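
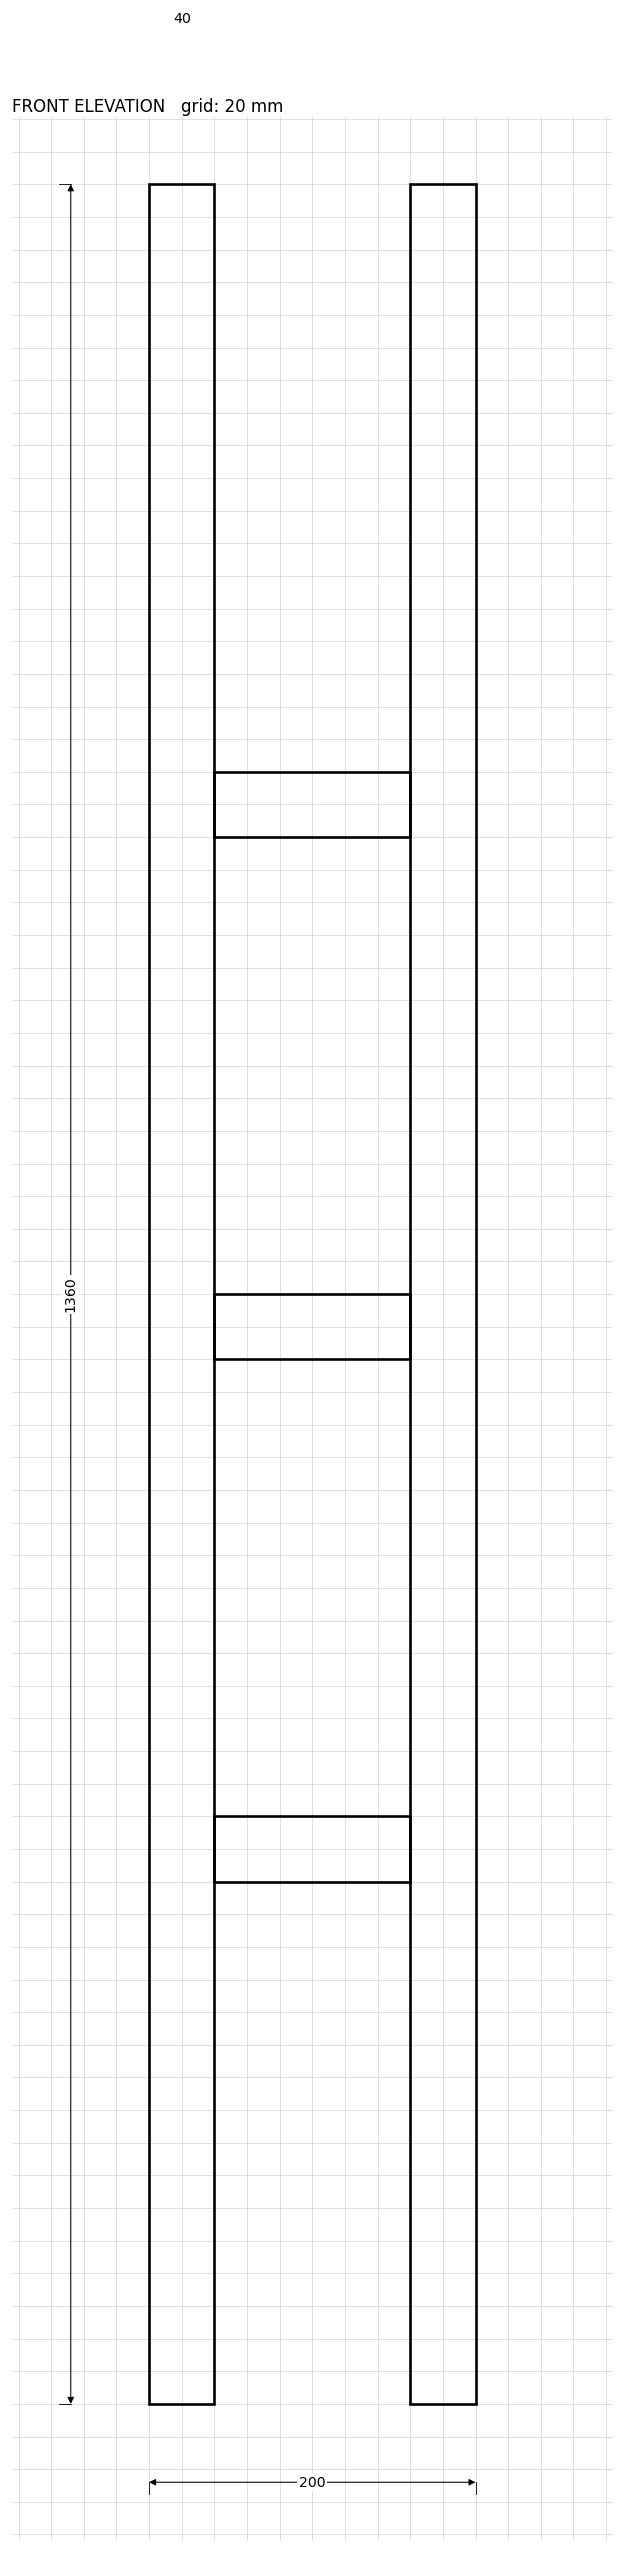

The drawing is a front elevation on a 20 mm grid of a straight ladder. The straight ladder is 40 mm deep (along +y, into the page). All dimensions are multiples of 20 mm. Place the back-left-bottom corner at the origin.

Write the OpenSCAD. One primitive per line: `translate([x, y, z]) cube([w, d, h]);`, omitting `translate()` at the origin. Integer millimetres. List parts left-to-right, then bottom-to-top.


cube([40, 40, 1360]);
translate([40, 0, 320]) cube([120, 40, 40]);
translate([40, 0, 640]) cube([120, 40, 40]);
translate([40, 0, 960]) cube([120, 40, 40]);
translate([160, 0, 0]) cube([40, 40, 1360]);


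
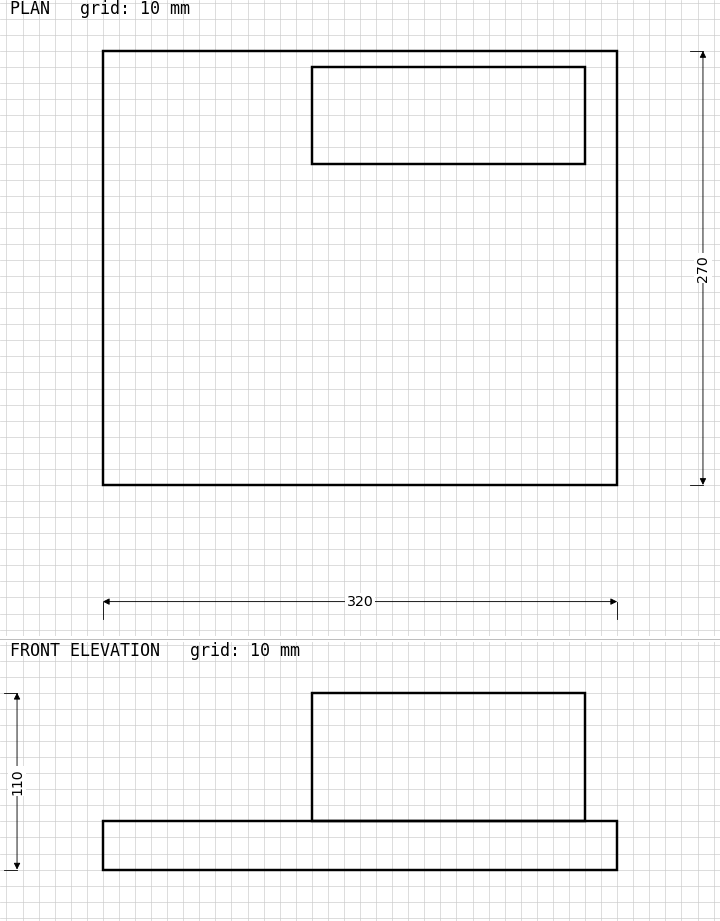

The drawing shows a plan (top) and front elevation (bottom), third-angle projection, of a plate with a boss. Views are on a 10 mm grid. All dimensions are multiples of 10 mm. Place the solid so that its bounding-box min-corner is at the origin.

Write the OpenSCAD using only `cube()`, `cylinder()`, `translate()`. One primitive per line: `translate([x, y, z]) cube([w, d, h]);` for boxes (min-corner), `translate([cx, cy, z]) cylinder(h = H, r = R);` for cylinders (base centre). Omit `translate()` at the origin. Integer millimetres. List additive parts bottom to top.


cube([320, 270, 30]);
translate([130, 200, 30]) cube([170, 60, 80]);


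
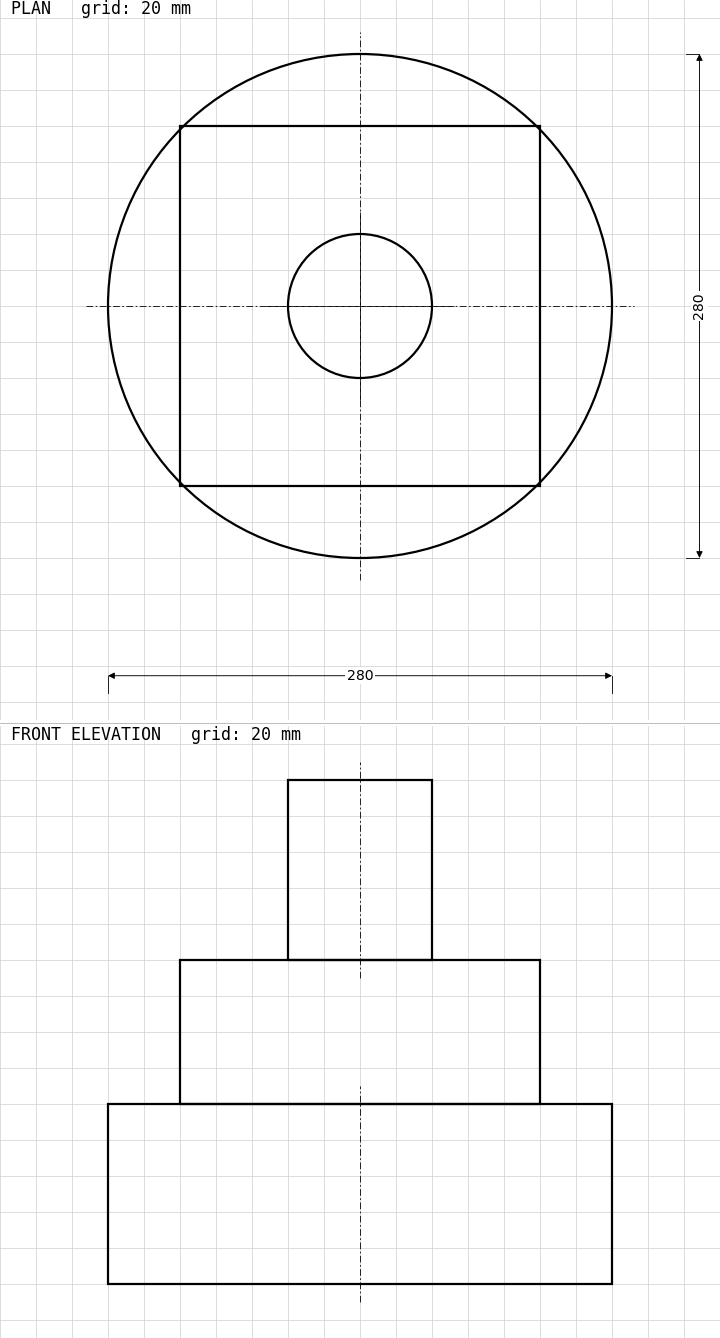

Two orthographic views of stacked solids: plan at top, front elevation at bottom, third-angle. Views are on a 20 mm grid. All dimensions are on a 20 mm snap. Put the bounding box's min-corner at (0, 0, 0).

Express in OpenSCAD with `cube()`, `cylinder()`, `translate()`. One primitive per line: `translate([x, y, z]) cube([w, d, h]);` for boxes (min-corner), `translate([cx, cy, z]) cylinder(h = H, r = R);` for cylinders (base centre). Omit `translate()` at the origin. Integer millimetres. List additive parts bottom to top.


translate([140, 140, 0]) cylinder(h = 100, r = 140);
translate([40, 40, 100]) cube([200, 200, 80]);
translate([140, 140, 180]) cylinder(h = 100, r = 40);


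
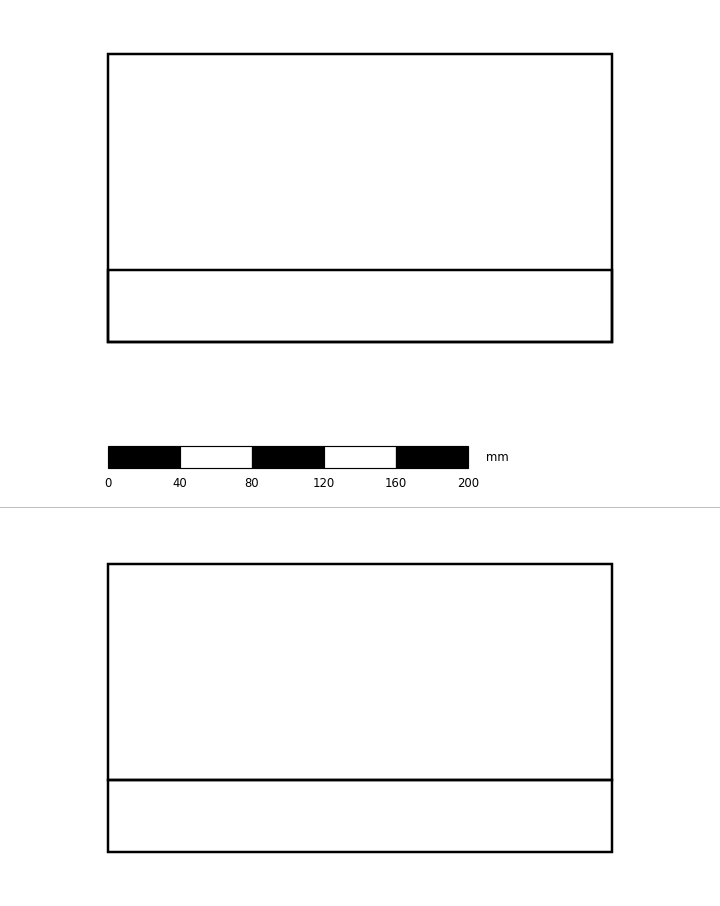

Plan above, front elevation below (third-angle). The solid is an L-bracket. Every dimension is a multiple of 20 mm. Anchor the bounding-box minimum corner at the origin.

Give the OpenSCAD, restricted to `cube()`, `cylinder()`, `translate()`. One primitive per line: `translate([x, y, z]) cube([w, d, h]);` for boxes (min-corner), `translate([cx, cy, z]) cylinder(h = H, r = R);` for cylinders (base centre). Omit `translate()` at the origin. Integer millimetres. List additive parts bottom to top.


cube([280, 160, 40]);
translate([0, 0, 40]) cube([280, 40, 120]);


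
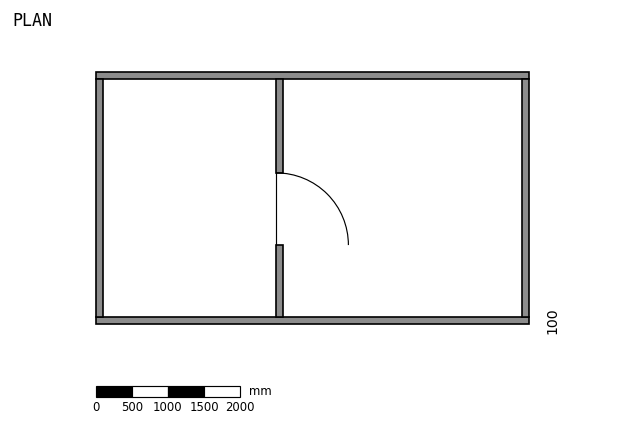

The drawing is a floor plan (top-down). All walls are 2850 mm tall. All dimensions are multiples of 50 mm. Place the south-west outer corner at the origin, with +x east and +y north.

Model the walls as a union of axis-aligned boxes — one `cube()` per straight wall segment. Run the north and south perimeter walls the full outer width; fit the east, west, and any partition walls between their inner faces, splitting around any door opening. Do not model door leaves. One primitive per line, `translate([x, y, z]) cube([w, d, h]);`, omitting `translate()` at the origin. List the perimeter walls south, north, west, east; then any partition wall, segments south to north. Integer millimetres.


cube([6000, 100, 2850]);
translate([0, 3400, 0]) cube([6000, 100, 2850]);
translate([0, 100, 0]) cube([100, 3300, 2850]);
translate([5900, 100, 0]) cube([100, 3300, 2850]);
translate([2500, 100, 0]) cube([100, 1000, 2850]);
translate([2500, 2100, 0]) cube([100, 1300, 2850]);


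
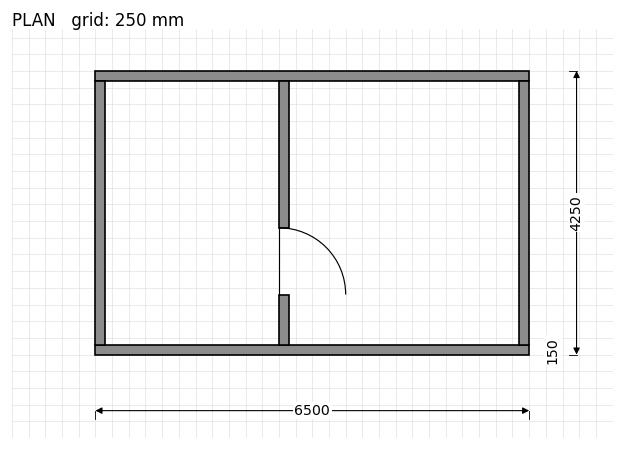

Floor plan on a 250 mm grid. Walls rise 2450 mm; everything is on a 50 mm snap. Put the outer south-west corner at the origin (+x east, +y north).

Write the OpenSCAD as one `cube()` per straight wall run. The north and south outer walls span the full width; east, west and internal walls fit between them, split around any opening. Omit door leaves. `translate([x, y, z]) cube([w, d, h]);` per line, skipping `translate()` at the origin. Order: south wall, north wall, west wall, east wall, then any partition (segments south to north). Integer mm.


cube([6500, 150, 2450]);
translate([0, 4100, 0]) cube([6500, 150, 2450]);
translate([0, 150, 0]) cube([150, 3950, 2450]);
translate([6350, 150, 0]) cube([150, 3950, 2450]);
translate([2750, 150, 0]) cube([150, 750, 2450]);
translate([2750, 1900, 0]) cube([150, 2200, 2450]);


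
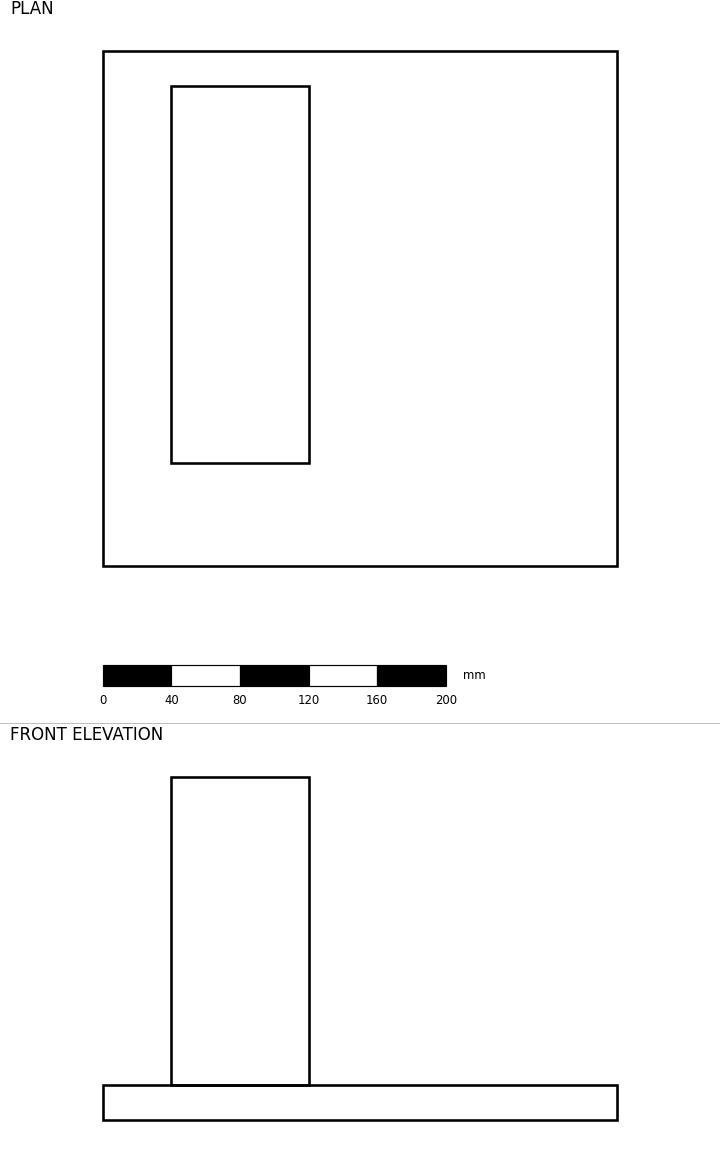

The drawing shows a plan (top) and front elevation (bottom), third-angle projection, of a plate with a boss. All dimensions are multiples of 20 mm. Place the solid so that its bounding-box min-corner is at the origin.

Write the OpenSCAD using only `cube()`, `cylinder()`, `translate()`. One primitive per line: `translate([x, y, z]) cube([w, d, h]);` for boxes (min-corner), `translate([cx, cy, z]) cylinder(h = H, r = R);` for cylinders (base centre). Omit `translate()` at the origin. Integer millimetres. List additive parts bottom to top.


cube([300, 300, 20]);
translate([40, 60, 20]) cube([80, 220, 180]);


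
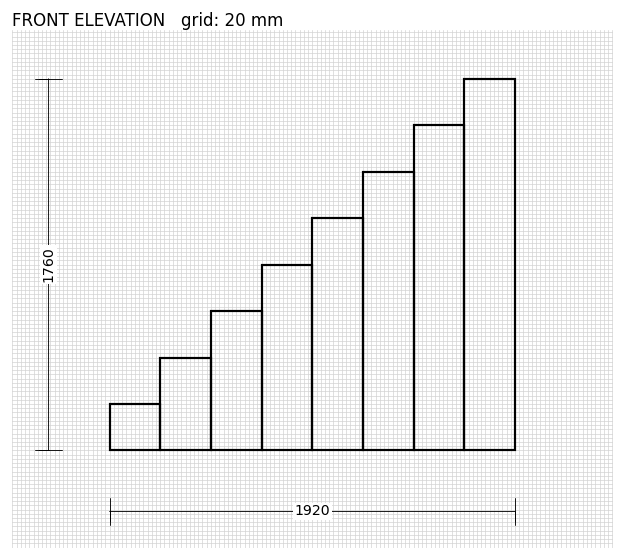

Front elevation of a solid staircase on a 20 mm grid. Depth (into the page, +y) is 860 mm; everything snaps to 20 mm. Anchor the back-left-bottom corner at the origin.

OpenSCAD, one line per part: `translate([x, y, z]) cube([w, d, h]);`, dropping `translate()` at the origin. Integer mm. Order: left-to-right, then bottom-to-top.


cube([240, 860, 220]);
translate([240, 0, 0]) cube([240, 860, 440]);
translate([480, 0, 0]) cube([240, 860, 660]);
translate([720, 0, 0]) cube([240, 860, 880]);
translate([960, 0, 0]) cube([240, 860, 1100]);
translate([1200, 0, 0]) cube([240, 860, 1320]);
translate([1440, 0, 0]) cube([240, 860, 1540]);
translate([1680, 0, 0]) cube([240, 860, 1760]);


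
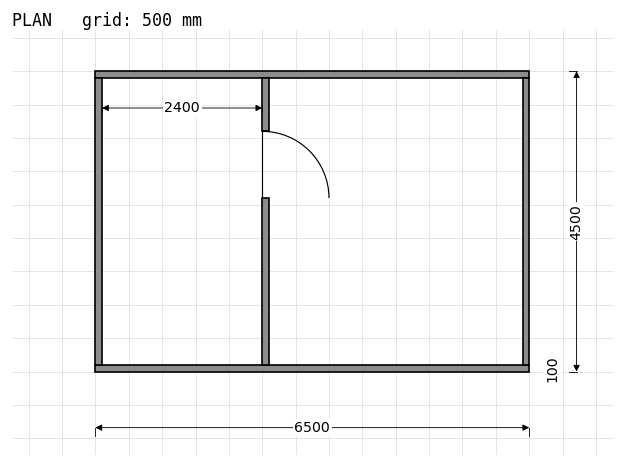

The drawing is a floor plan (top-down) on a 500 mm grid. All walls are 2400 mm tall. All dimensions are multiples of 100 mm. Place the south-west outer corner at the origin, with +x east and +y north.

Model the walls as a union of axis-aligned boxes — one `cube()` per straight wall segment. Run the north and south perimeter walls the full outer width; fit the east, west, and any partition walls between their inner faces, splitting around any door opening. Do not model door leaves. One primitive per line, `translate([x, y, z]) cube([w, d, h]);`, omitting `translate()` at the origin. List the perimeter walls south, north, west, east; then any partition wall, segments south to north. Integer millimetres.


cube([6500, 100, 2400]);
translate([0, 4400, 0]) cube([6500, 100, 2400]);
translate([0, 100, 0]) cube([100, 4300, 2400]);
translate([6400, 100, 0]) cube([100, 4300, 2400]);
translate([2500, 100, 0]) cube([100, 2500, 2400]);
translate([2500, 3600, 0]) cube([100, 800, 2400]);


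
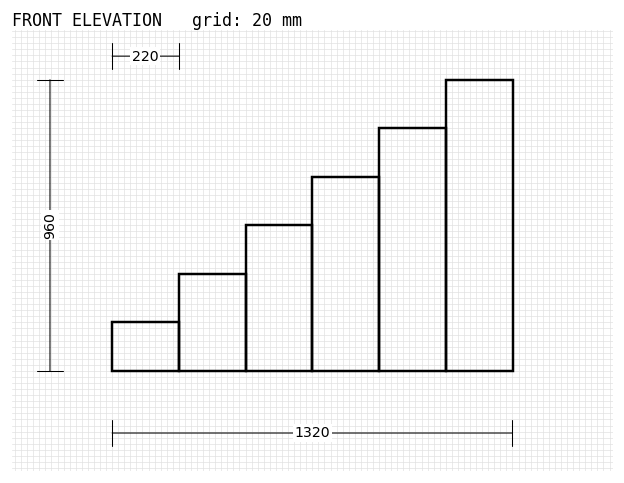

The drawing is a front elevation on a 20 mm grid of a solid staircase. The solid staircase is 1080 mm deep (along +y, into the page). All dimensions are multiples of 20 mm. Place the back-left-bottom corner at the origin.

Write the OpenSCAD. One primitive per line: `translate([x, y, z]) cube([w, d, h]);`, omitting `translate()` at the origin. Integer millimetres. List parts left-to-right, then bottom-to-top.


cube([220, 1080, 160]);
translate([220, 0, 0]) cube([220, 1080, 320]);
translate([440, 0, 0]) cube([220, 1080, 480]);
translate([660, 0, 0]) cube([220, 1080, 640]);
translate([880, 0, 0]) cube([220, 1080, 800]);
translate([1100, 0, 0]) cube([220, 1080, 960]);


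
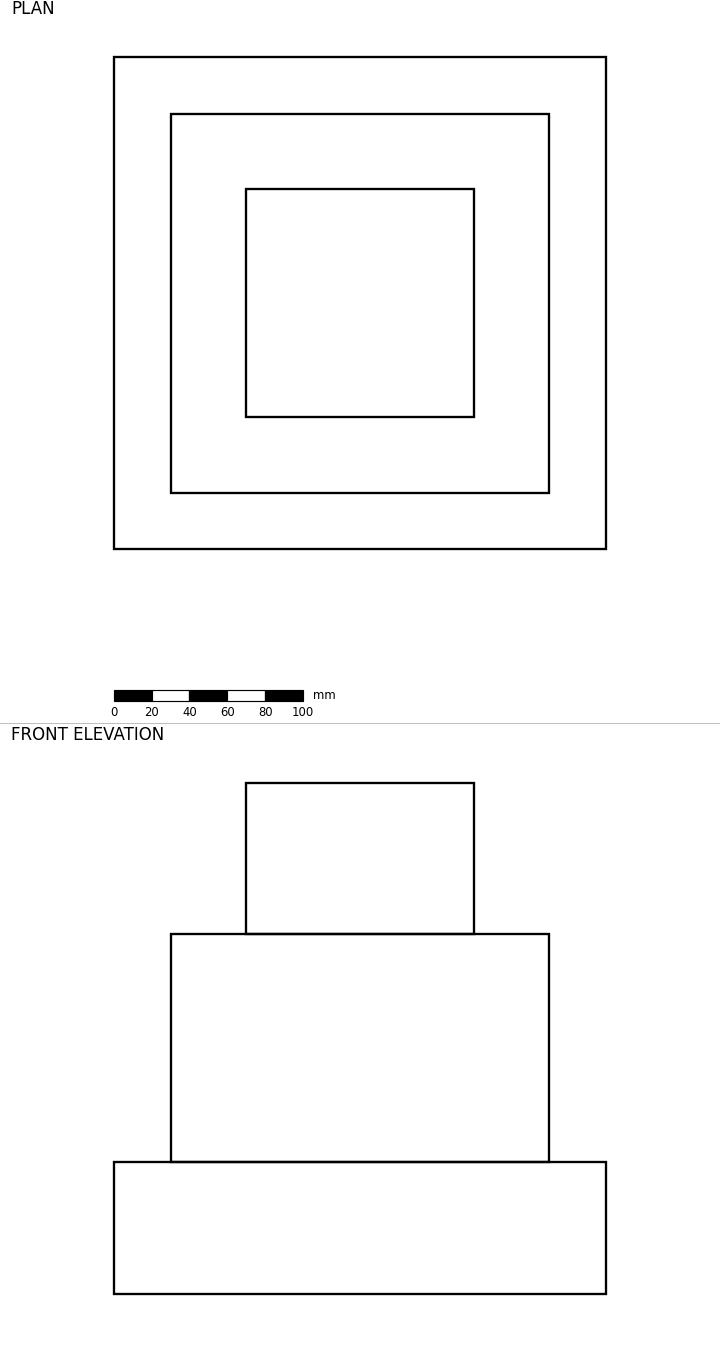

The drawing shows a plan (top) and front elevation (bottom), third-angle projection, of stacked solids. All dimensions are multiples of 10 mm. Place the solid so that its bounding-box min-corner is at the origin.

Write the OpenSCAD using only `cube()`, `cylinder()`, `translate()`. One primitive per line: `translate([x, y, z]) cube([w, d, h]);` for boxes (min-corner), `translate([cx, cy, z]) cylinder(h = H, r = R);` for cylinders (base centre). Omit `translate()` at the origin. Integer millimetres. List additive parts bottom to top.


cube([260, 260, 70]);
translate([30, 30, 70]) cube([200, 200, 120]);
translate([70, 70, 190]) cube([120, 120, 80]);


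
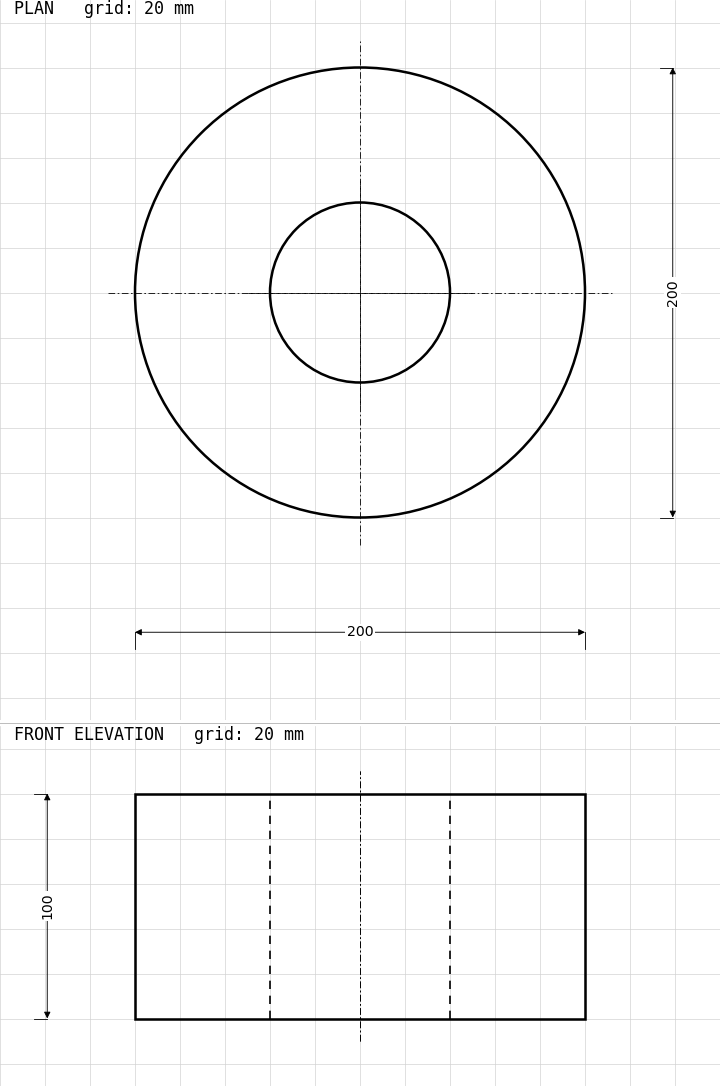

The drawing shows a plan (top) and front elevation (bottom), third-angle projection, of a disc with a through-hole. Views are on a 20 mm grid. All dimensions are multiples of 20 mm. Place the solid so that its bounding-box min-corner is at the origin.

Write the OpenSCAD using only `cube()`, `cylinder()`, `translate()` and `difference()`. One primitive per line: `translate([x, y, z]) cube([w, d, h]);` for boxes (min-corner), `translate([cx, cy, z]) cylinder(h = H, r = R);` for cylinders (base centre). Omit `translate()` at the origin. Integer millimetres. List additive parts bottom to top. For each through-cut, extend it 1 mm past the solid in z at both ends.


difference() {
  translate([100, 100, 0]) cylinder(h = 100, r = 100);
  translate([100, 100, -1]) cylinder(h = 102, r = 40);
}


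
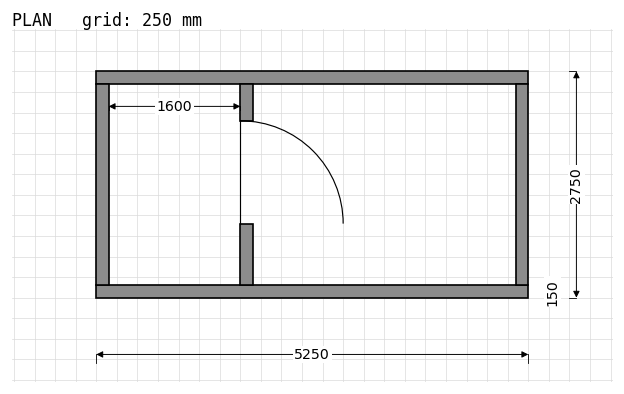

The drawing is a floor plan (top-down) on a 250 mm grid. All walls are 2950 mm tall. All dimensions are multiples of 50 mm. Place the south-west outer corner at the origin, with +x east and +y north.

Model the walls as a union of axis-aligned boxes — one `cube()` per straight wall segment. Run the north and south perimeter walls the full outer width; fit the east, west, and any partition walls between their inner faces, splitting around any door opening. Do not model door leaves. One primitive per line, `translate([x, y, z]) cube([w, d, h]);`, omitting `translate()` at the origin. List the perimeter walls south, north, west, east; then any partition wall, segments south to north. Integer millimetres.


cube([5250, 150, 2950]);
translate([0, 2600, 0]) cube([5250, 150, 2950]);
translate([0, 150, 0]) cube([150, 2450, 2950]);
translate([5100, 150, 0]) cube([150, 2450, 2950]);
translate([1750, 150, 0]) cube([150, 750, 2950]);
translate([1750, 2150, 0]) cube([150, 450, 2950]);


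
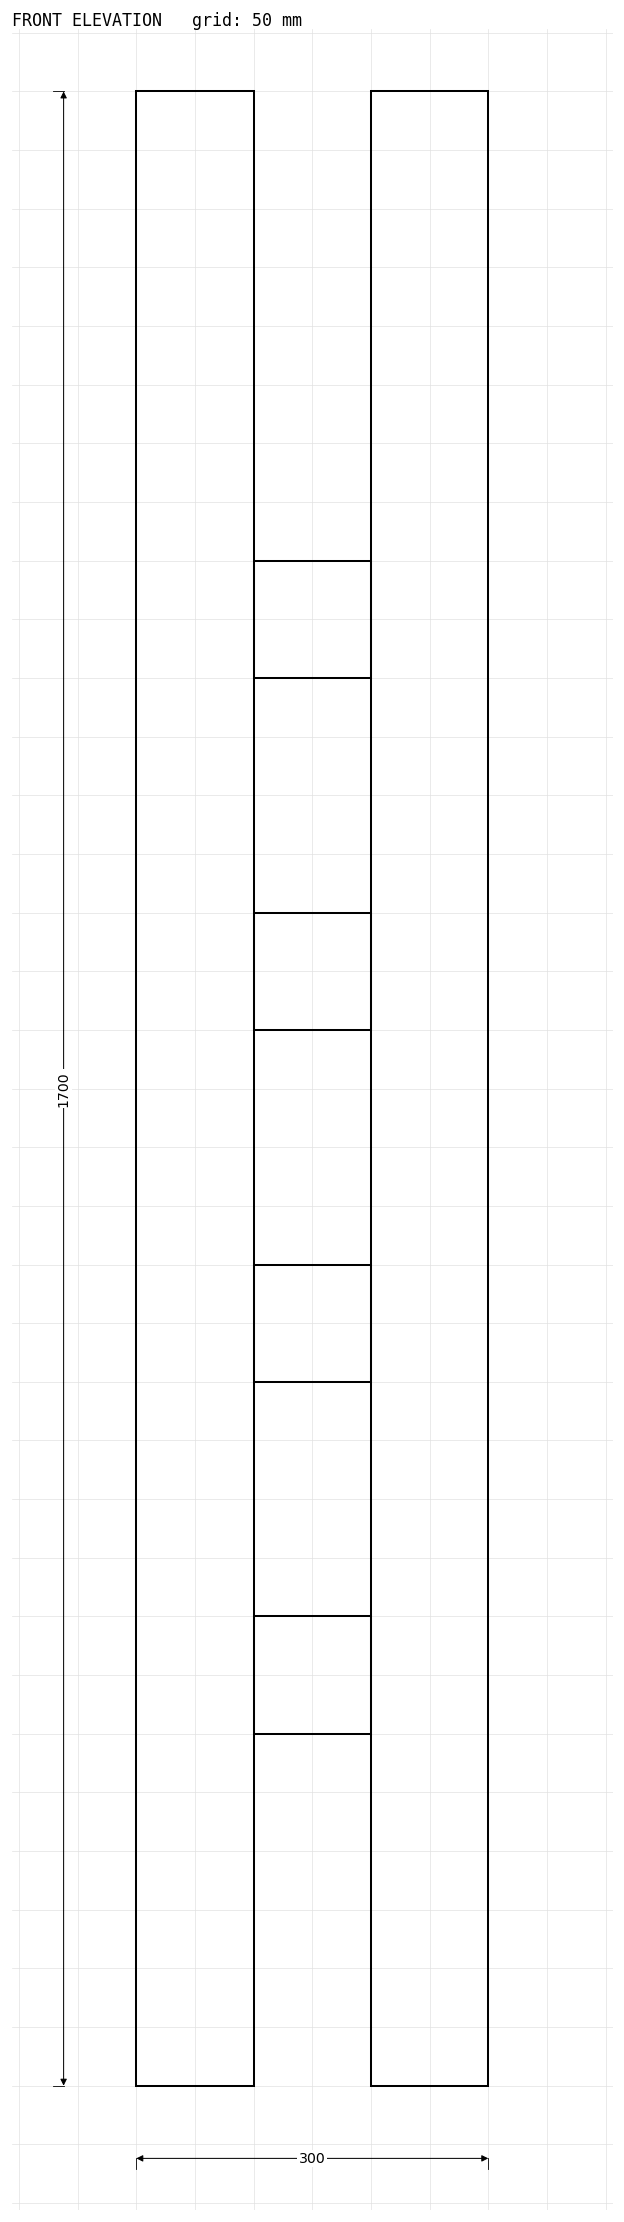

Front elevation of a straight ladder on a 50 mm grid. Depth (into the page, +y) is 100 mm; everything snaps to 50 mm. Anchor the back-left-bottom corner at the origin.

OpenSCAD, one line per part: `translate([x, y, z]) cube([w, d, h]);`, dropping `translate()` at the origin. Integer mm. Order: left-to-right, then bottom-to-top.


cube([100, 100, 1700]);
translate([100, 0, 300]) cube([100, 100, 100]);
translate([100, 0, 600]) cube([100, 100, 100]);
translate([100, 0, 900]) cube([100, 100, 100]);
translate([100, 0, 1200]) cube([100, 100, 100]);
translate([200, 0, 0]) cube([100, 100, 1700]);


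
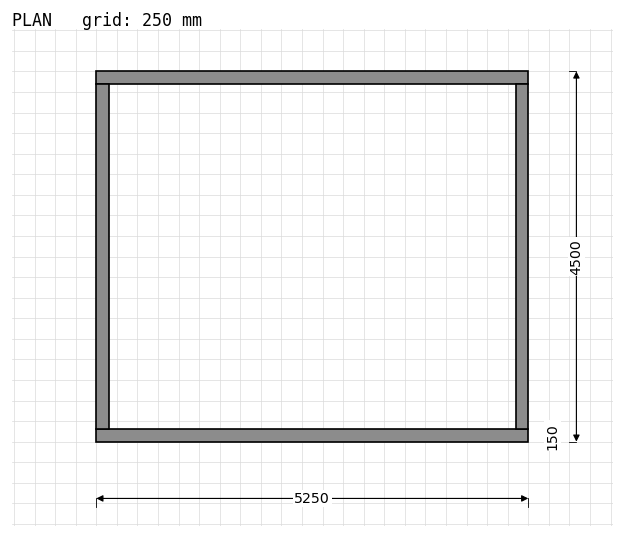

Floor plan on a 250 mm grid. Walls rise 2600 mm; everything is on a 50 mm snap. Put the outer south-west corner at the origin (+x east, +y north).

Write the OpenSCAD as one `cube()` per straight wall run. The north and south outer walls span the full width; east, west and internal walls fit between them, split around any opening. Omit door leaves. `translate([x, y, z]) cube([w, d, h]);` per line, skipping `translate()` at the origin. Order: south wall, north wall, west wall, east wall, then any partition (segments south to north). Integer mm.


cube([5250, 150, 2600]);
translate([0, 4350, 0]) cube([5250, 150, 2600]);
translate([0, 150, 0]) cube([150, 4200, 2600]);
translate([5100, 150, 0]) cube([150, 4200, 2600]);


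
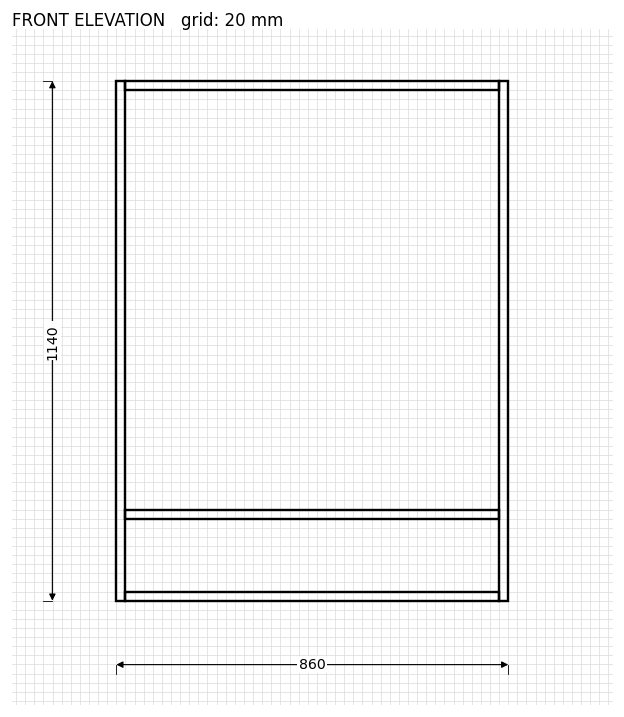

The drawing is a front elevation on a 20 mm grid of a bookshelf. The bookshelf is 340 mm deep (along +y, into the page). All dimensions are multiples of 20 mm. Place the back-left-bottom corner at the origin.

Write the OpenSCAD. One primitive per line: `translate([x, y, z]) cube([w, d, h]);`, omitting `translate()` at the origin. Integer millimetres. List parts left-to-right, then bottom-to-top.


cube([20, 340, 1140]);
translate([20, 0, 0]) cube([820, 340, 20]);
translate([20, 0, 180]) cube([820, 340, 20]);
translate([20, 0, 1120]) cube([820, 340, 20]);
translate([840, 0, 0]) cube([20, 340, 1140]);


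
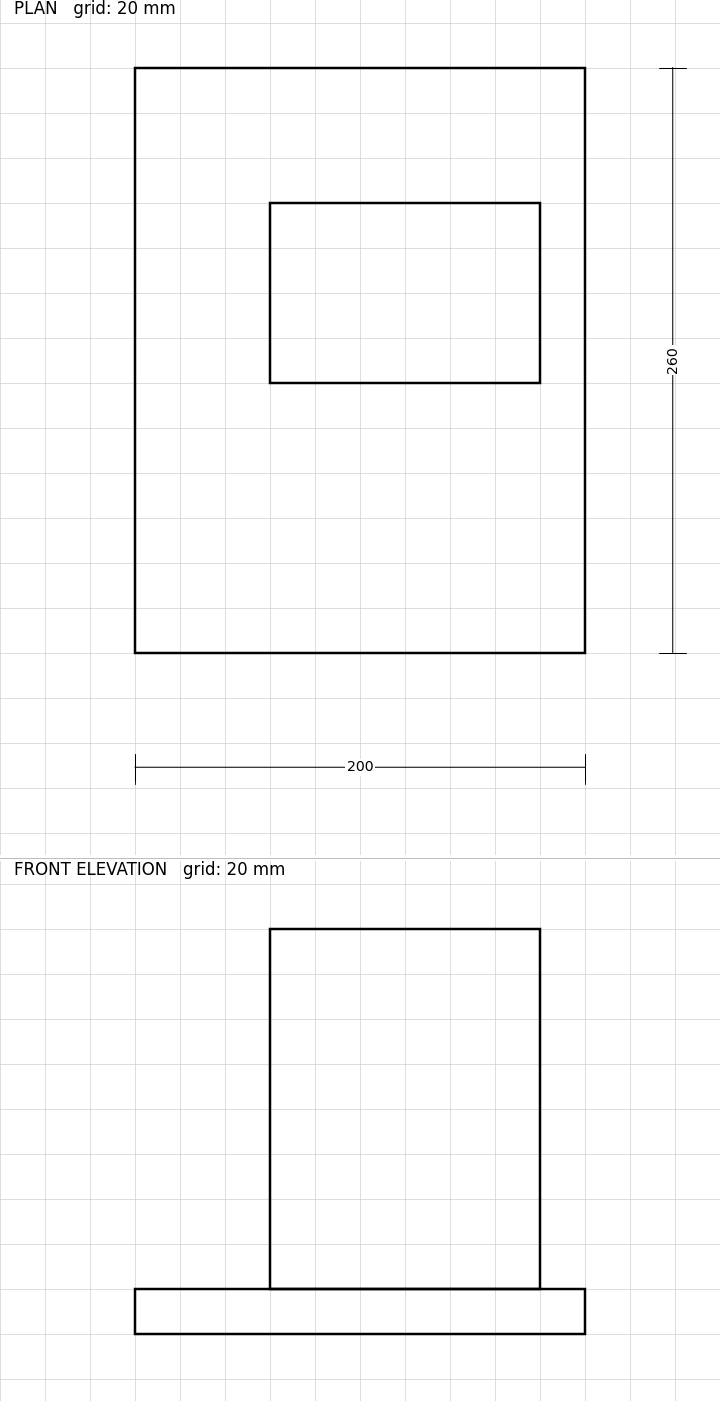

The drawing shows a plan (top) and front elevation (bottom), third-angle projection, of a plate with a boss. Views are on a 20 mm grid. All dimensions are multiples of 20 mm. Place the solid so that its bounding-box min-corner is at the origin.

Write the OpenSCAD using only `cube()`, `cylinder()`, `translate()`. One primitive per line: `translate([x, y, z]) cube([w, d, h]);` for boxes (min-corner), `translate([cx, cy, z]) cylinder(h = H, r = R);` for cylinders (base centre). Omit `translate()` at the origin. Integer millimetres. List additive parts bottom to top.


cube([200, 260, 20]);
translate([60, 120, 20]) cube([120, 80, 160]);


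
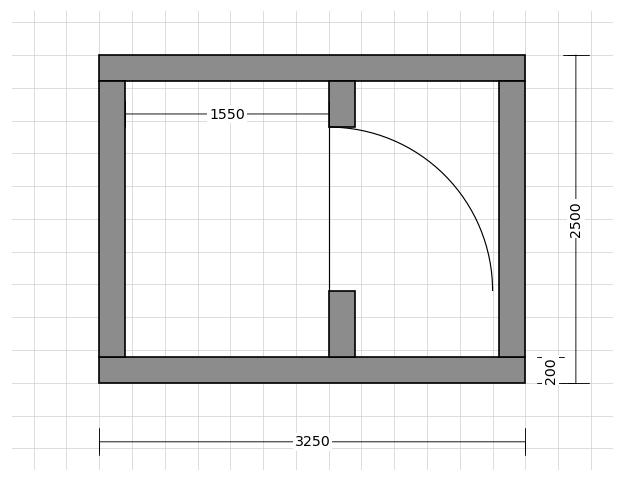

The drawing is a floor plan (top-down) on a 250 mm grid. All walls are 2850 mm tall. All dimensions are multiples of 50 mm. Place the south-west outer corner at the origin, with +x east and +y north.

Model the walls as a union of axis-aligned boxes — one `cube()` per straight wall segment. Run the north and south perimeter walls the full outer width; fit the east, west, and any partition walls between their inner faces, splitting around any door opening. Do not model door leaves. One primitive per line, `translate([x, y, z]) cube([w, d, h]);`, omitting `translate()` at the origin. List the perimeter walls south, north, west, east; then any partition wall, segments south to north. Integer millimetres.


cube([3250, 200, 2850]);
translate([0, 2300, 0]) cube([3250, 200, 2850]);
translate([0, 200, 0]) cube([200, 2100, 2850]);
translate([3050, 200, 0]) cube([200, 2100, 2850]);
translate([1750, 200, 0]) cube([200, 500, 2850]);
translate([1750, 1950, 0]) cube([200, 350, 2850]);


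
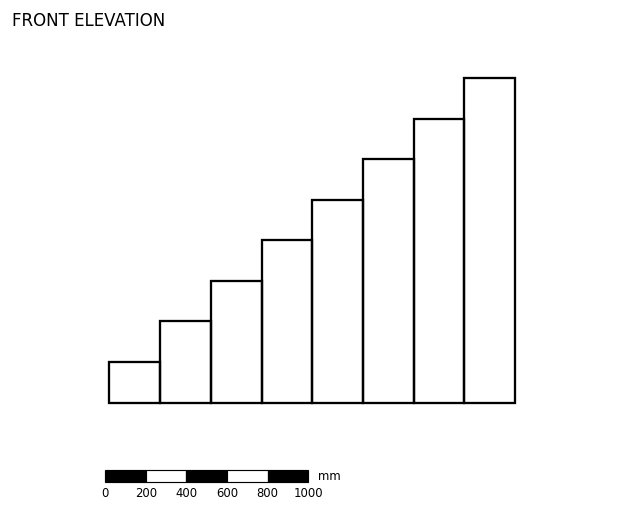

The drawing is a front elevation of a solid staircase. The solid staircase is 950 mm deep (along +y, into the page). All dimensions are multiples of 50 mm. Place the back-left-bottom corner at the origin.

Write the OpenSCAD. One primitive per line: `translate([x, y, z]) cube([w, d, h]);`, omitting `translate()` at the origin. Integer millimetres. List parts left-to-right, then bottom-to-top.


cube([250, 950, 200]);
translate([250, 0, 0]) cube([250, 950, 400]);
translate([500, 0, 0]) cube([250, 950, 600]);
translate([750, 0, 0]) cube([250, 950, 800]);
translate([1000, 0, 0]) cube([250, 950, 1000]);
translate([1250, 0, 0]) cube([250, 950, 1200]);
translate([1500, 0, 0]) cube([250, 950, 1400]);
translate([1750, 0, 0]) cube([250, 950, 1600]);


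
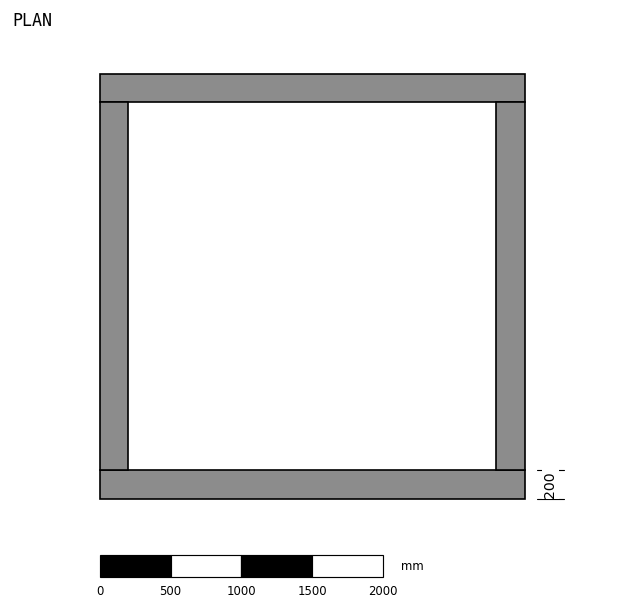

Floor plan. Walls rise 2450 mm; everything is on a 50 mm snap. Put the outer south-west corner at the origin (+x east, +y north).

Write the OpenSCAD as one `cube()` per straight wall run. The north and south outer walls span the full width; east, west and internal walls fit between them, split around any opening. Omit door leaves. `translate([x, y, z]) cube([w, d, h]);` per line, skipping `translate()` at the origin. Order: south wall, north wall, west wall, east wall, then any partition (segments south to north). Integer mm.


cube([3000, 200, 2450]);
translate([0, 2800, 0]) cube([3000, 200, 2450]);
translate([0, 200, 0]) cube([200, 2600, 2450]);
translate([2800, 200, 0]) cube([200, 2600, 2450]);


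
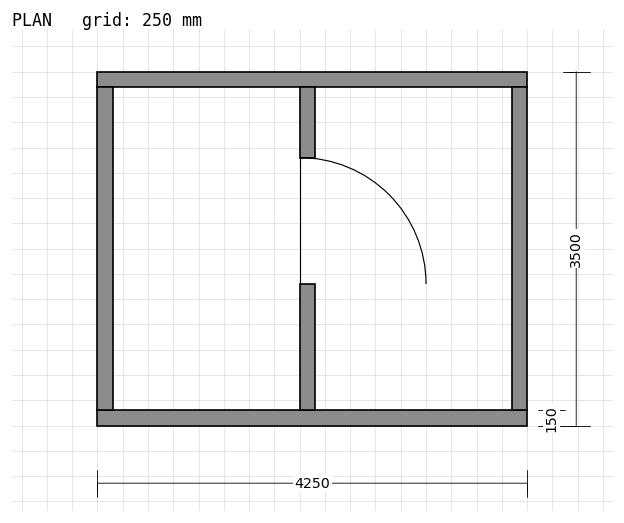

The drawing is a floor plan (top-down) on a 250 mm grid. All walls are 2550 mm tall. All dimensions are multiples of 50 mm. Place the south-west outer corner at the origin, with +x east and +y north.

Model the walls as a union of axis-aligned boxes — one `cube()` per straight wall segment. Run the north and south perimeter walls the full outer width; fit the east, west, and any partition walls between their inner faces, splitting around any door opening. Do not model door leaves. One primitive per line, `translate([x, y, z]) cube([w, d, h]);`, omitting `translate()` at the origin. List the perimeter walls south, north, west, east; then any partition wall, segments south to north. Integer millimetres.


cube([4250, 150, 2550]);
translate([0, 3350, 0]) cube([4250, 150, 2550]);
translate([0, 150, 0]) cube([150, 3200, 2550]);
translate([4100, 150, 0]) cube([150, 3200, 2550]);
translate([2000, 150, 0]) cube([150, 1250, 2550]);
translate([2000, 2650, 0]) cube([150, 700, 2550]);


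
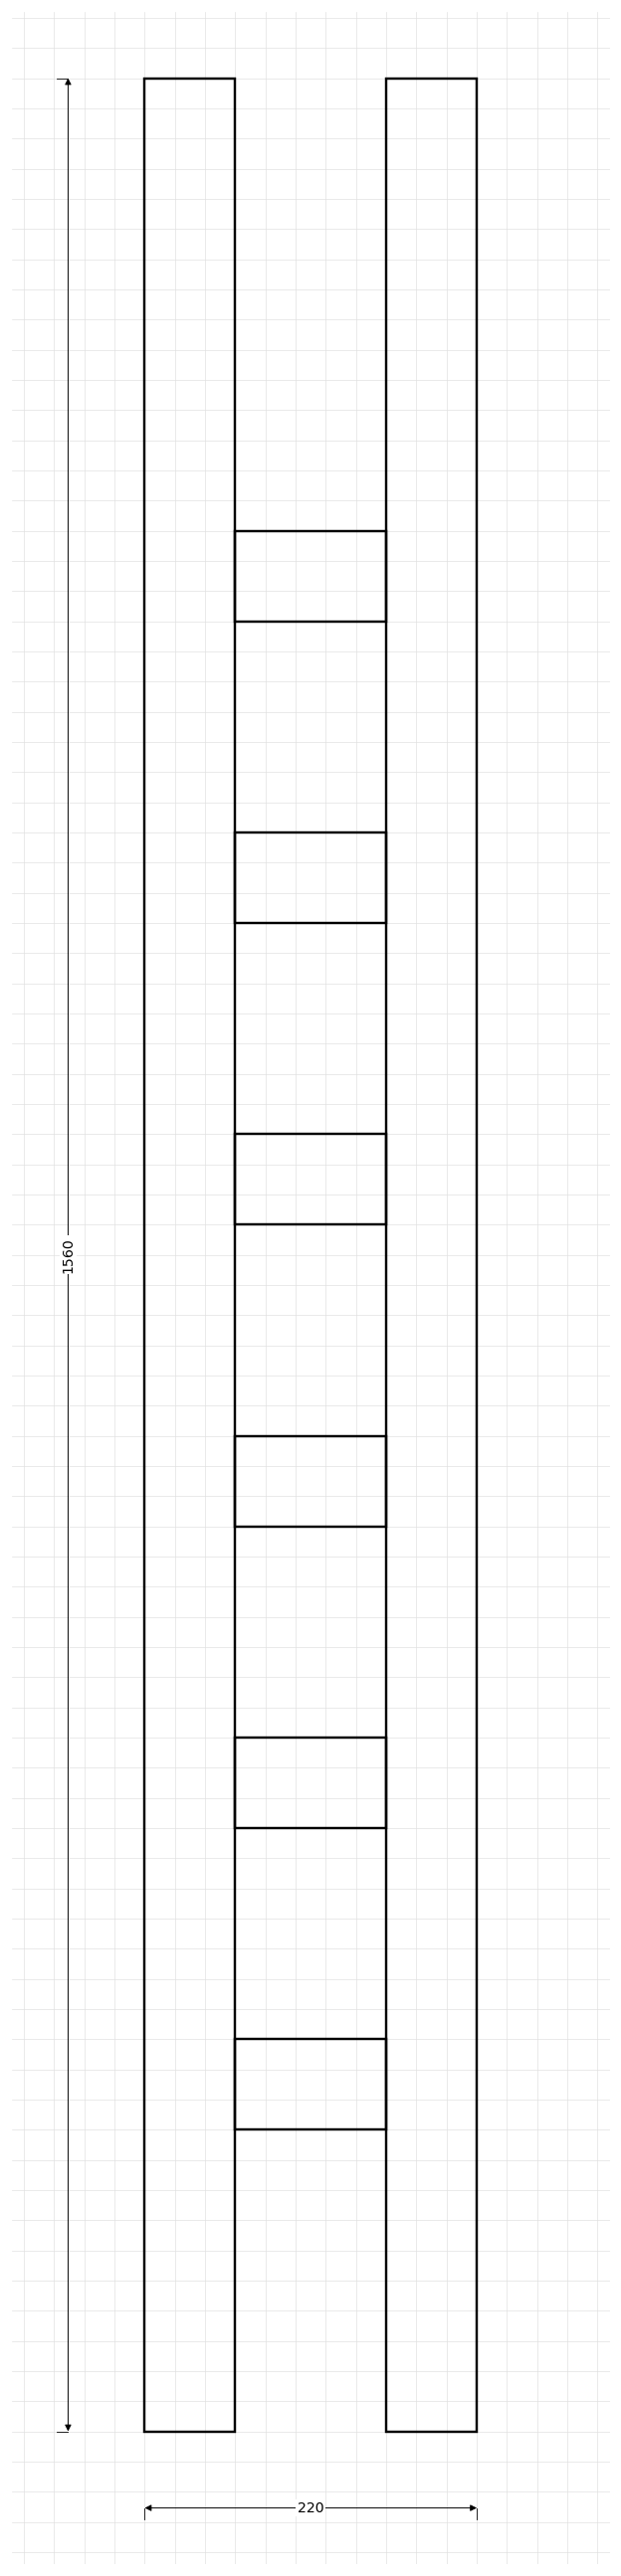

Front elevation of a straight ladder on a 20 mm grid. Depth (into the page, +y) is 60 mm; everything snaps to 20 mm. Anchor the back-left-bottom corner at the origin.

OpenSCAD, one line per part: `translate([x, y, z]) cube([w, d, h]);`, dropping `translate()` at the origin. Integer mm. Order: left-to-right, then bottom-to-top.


cube([60, 60, 1560]);
translate([60, 0, 200]) cube([100, 60, 60]);
translate([60, 0, 400]) cube([100, 60, 60]);
translate([60, 0, 600]) cube([100, 60, 60]);
translate([60, 0, 800]) cube([100, 60, 60]);
translate([60, 0, 1000]) cube([100, 60, 60]);
translate([60, 0, 1200]) cube([100, 60, 60]);
translate([160, 0, 0]) cube([60, 60, 1560]);


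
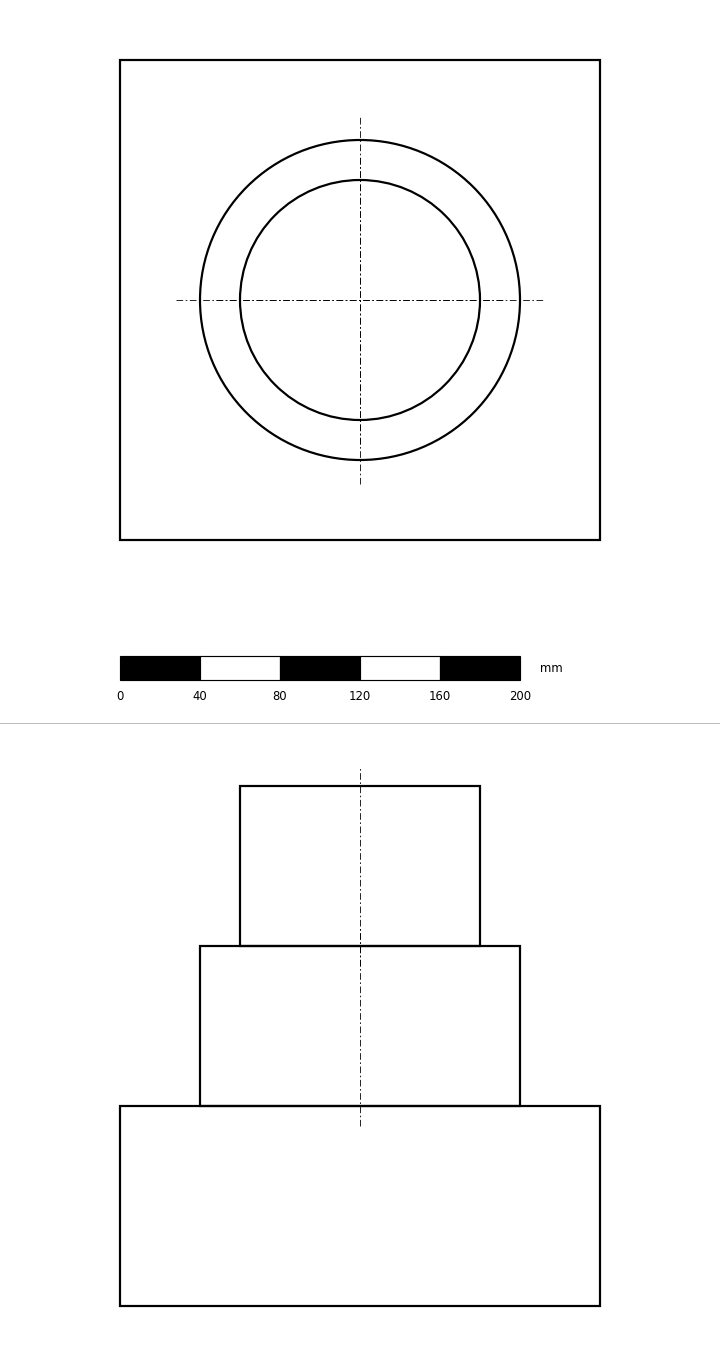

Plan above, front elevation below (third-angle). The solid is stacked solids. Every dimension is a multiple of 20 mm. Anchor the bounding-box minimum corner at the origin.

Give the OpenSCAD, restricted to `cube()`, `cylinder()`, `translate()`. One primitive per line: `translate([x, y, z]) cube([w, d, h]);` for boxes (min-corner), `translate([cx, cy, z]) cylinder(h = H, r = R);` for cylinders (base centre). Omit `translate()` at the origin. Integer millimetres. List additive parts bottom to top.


cube([240, 240, 100]);
translate([120, 120, 100]) cylinder(h = 80, r = 80);
translate([120, 120, 180]) cylinder(h = 80, r = 60);


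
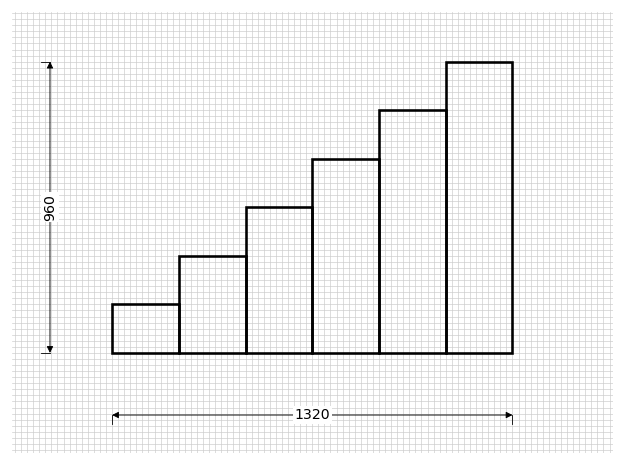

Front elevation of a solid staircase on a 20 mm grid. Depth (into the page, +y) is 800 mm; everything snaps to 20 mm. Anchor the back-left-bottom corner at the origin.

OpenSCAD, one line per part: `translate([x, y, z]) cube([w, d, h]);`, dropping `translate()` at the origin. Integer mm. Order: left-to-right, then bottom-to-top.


cube([220, 800, 160]);
translate([220, 0, 0]) cube([220, 800, 320]);
translate([440, 0, 0]) cube([220, 800, 480]);
translate([660, 0, 0]) cube([220, 800, 640]);
translate([880, 0, 0]) cube([220, 800, 800]);
translate([1100, 0, 0]) cube([220, 800, 960]);


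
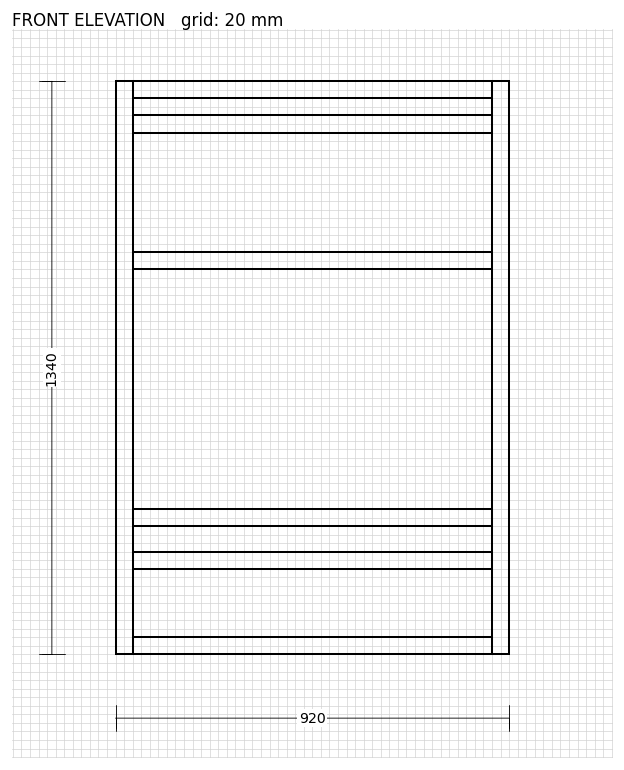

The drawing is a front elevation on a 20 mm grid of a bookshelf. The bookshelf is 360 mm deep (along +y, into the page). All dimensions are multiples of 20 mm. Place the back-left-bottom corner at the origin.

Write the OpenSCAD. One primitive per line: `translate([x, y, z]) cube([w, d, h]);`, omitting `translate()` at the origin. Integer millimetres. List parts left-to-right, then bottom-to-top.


cube([40, 360, 1340]);
translate([40, 0, 0]) cube([840, 360, 40]);
translate([40, 0, 200]) cube([840, 360, 40]);
translate([40, 0, 300]) cube([840, 360, 40]);
translate([40, 0, 900]) cube([840, 360, 40]);
translate([40, 0, 1220]) cube([840, 360, 40]);
translate([40, 0, 1300]) cube([840, 360, 40]);
translate([880, 0, 0]) cube([40, 360, 1340]);


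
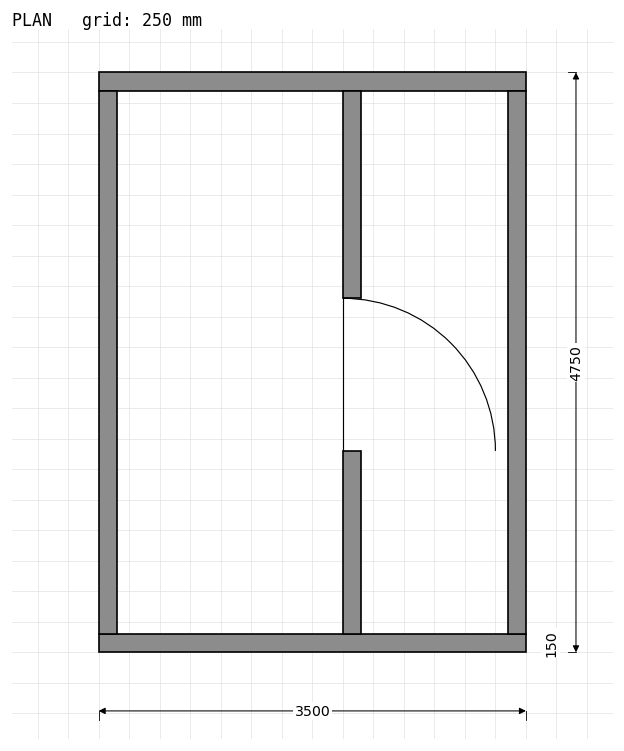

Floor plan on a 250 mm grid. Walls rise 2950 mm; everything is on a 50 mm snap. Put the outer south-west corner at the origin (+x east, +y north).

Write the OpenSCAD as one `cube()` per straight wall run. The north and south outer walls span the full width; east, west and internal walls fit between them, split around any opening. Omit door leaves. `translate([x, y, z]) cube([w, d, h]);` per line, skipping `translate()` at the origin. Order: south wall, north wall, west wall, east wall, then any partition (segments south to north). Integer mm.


cube([3500, 150, 2950]);
translate([0, 4600, 0]) cube([3500, 150, 2950]);
translate([0, 150, 0]) cube([150, 4450, 2950]);
translate([3350, 150, 0]) cube([150, 4450, 2950]);
translate([2000, 150, 0]) cube([150, 1500, 2950]);
translate([2000, 2900, 0]) cube([150, 1700, 2950]);


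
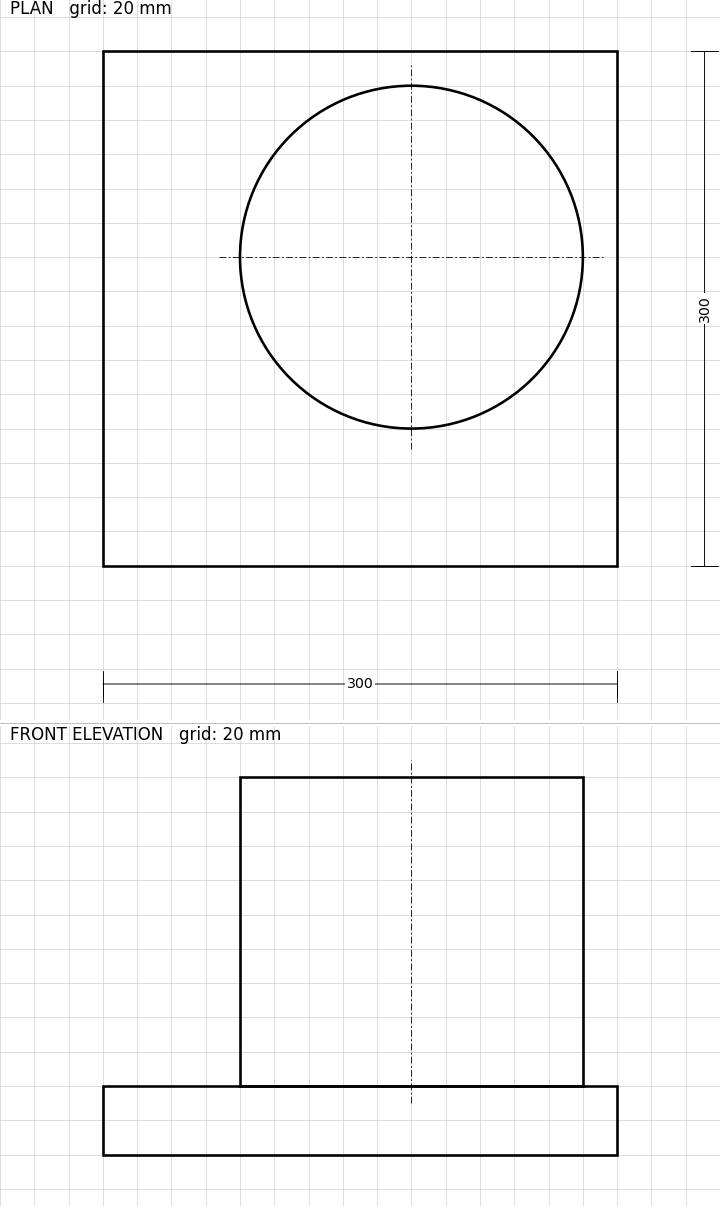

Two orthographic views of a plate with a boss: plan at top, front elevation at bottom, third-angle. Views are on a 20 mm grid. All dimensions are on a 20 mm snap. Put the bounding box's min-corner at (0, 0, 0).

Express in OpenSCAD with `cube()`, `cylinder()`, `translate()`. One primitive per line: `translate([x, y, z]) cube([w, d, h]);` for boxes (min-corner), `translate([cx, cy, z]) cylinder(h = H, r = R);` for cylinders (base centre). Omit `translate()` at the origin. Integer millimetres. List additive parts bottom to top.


cube([300, 300, 40]);
translate([180, 180, 40]) cylinder(h = 180, r = 100);


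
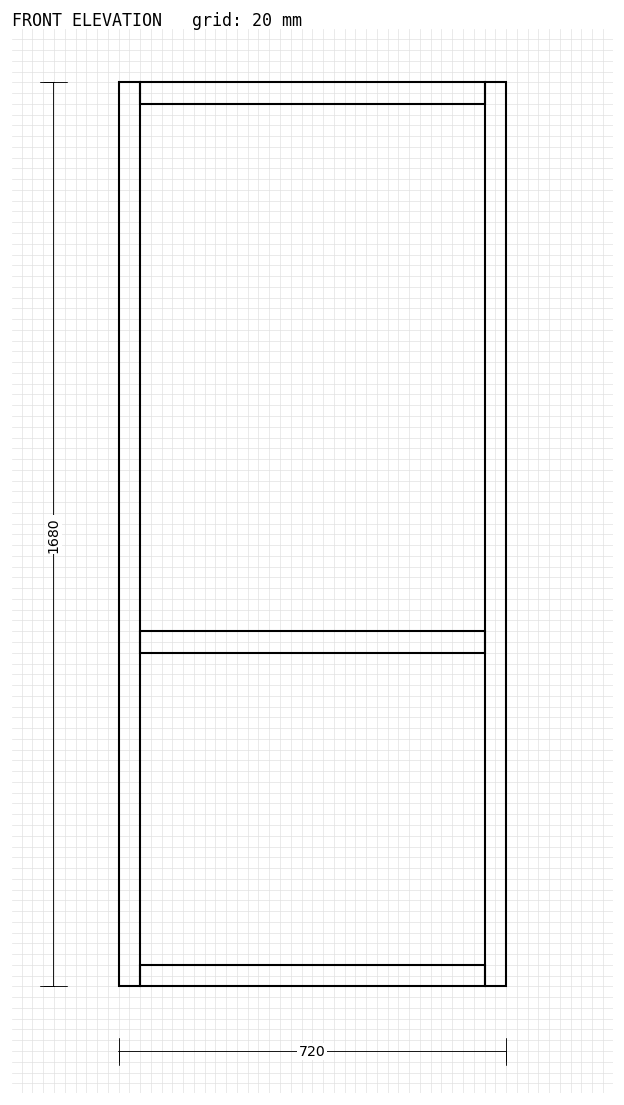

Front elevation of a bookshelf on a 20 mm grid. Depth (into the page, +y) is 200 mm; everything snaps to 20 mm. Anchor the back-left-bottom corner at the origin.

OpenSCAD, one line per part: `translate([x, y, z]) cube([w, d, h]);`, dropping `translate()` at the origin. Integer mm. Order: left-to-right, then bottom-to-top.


cube([40, 200, 1680]);
translate([40, 0, 0]) cube([640, 200, 40]);
translate([40, 0, 620]) cube([640, 200, 40]);
translate([40, 0, 1640]) cube([640, 200, 40]);
translate([680, 0, 0]) cube([40, 200, 1680]);


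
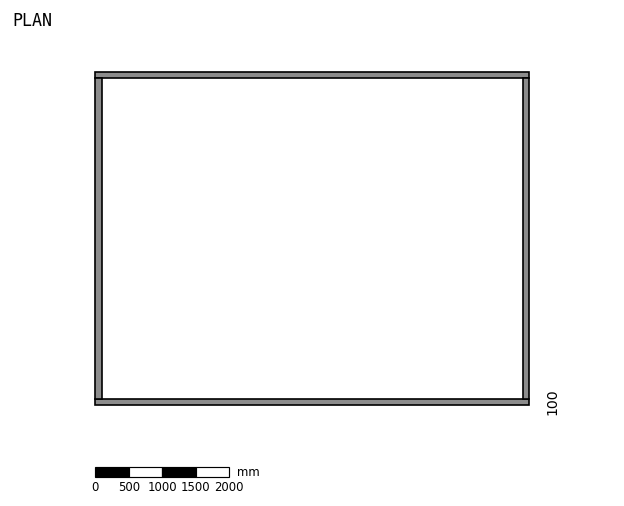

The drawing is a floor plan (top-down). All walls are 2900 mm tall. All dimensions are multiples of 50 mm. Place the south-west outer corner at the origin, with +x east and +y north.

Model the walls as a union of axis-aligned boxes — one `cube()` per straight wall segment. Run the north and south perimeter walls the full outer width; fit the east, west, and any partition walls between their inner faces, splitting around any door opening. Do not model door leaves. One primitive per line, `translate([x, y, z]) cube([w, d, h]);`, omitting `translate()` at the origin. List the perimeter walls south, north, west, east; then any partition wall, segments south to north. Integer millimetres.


cube([6500, 100, 2900]);
translate([0, 4900, 0]) cube([6500, 100, 2900]);
translate([0, 100, 0]) cube([100, 4800, 2900]);
translate([6400, 100, 0]) cube([100, 4800, 2900]);


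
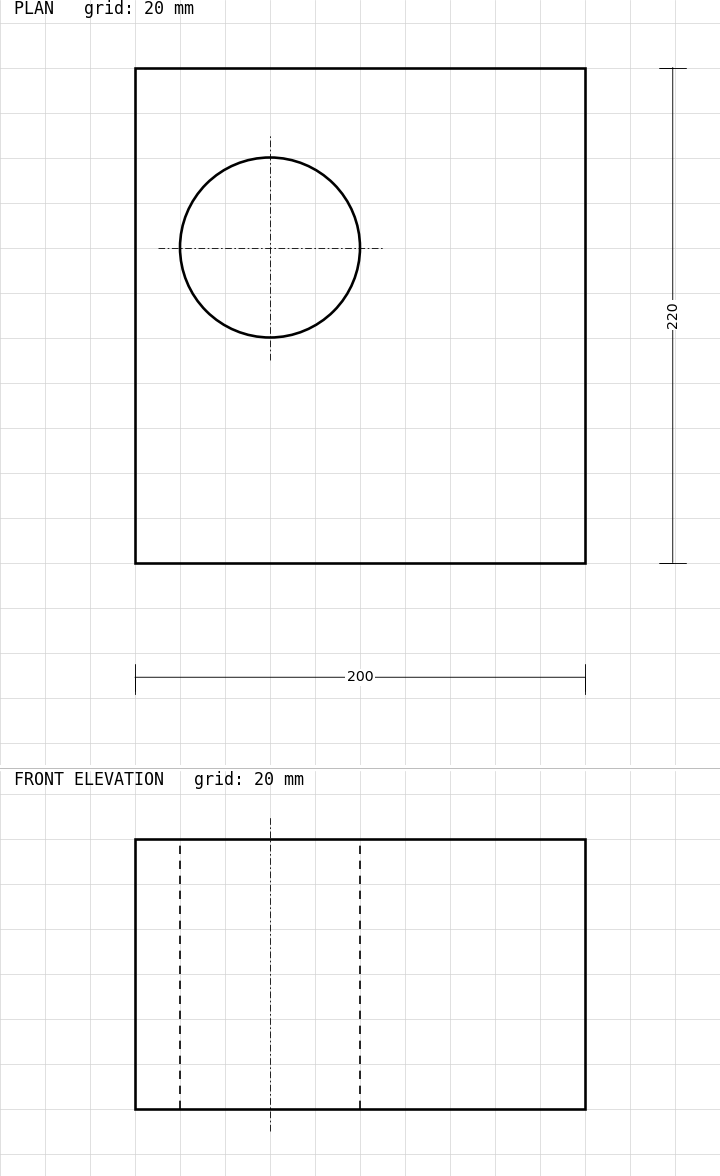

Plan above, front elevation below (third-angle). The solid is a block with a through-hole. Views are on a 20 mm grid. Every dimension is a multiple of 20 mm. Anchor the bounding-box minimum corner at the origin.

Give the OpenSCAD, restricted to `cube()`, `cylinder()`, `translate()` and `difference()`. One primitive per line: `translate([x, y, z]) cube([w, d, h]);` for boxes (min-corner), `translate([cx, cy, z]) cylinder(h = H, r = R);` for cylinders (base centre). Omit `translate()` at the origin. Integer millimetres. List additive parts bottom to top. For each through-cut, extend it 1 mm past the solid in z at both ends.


difference() {
  cube([200, 220, 120]);
  translate([60, 140, -1]) cylinder(h = 122, r = 40);
}


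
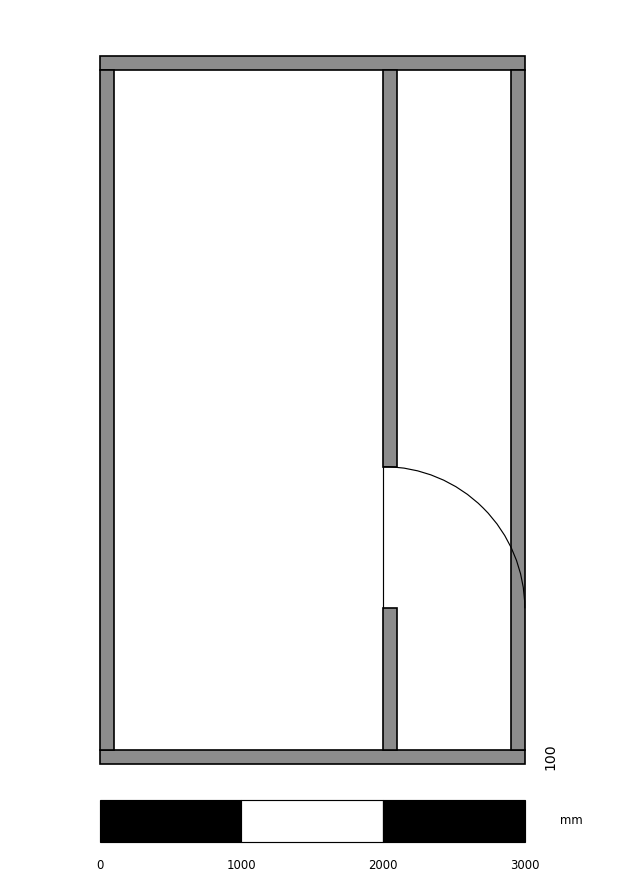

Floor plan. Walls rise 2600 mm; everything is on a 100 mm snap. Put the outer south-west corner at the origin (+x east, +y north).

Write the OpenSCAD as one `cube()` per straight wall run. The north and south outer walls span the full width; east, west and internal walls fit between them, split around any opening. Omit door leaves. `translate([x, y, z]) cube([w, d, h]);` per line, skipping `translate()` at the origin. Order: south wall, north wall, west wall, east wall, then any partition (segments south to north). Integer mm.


cube([3000, 100, 2600]);
translate([0, 4900, 0]) cube([3000, 100, 2600]);
translate([0, 100, 0]) cube([100, 4800, 2600]);
translate([2900, 100, 0]) cube([100, 4800, 2600]);
translate([2000, 100, 0]) cube([100, 1000, 2600]);
translate([2000, 2100, 0]) cube([100, 2800, 2600]);


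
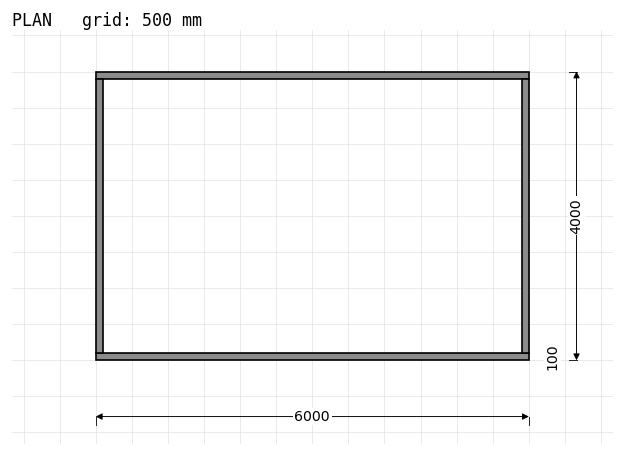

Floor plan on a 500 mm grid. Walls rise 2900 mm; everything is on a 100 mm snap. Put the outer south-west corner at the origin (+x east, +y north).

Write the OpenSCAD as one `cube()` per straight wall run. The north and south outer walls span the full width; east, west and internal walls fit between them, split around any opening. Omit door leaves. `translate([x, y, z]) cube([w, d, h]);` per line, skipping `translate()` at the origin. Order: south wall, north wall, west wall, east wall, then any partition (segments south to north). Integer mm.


cube([6000, 100, 2900]);
translate([0, 3900, 0]) cube([6000, 100, 2900]);
translate([0, 100, 0]) cube([100, 3800, 2900]);
translate([5900, 100, 0]) cube([100, 3800, 2900]);


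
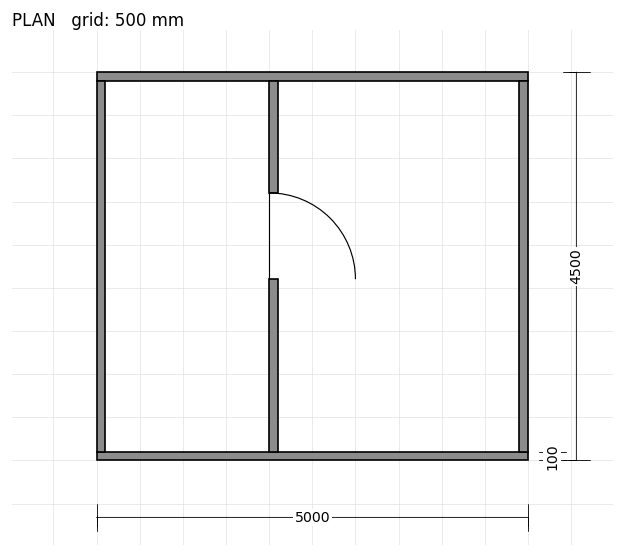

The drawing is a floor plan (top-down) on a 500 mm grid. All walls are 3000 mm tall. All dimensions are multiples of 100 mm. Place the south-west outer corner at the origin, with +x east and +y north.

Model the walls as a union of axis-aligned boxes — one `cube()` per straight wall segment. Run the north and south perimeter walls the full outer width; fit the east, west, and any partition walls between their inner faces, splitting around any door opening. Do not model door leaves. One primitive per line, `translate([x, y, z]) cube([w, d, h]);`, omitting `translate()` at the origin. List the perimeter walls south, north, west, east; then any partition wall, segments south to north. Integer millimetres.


cube([5000, 100, 3000]);
translate([0, 4400, 0]) cube([5000, 100, 3000]);
translate([0, 100, 0]) cube([100, 4300, 3000]);
translate([4900, 100, 0]) cube([100, 4300, 3000]);
translate([2000, 100, 0]) cube([100, 2000, 3000]);
translate([2000, 3100, 0]) cube([100, 1300, 3000]);


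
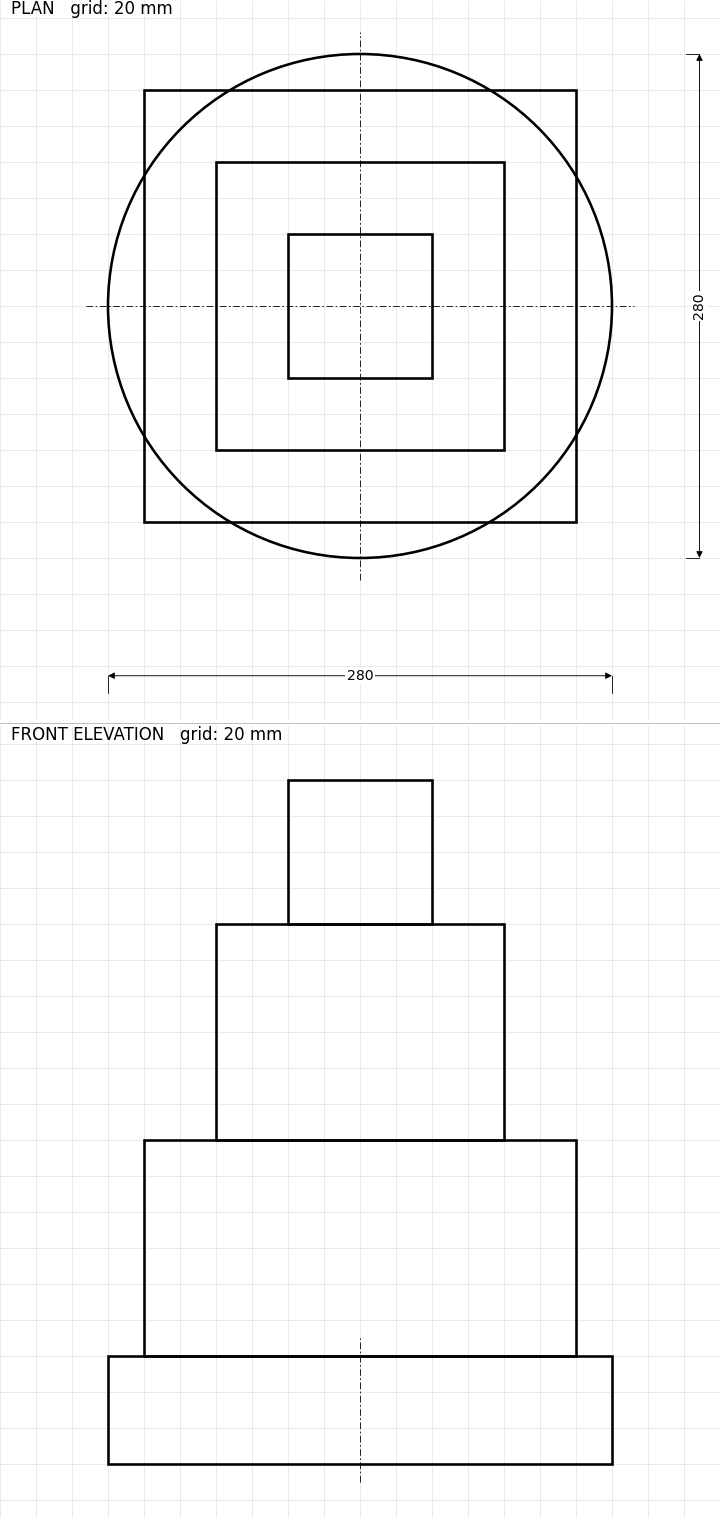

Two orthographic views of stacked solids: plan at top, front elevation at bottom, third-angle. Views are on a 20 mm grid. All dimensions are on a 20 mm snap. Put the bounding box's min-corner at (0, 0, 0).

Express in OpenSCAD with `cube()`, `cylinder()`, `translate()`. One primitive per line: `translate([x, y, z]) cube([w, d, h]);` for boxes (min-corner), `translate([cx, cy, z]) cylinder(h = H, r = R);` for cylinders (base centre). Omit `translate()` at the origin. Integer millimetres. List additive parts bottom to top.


translate([140, 140, 0]) cylinder(h = 60, r = 140);
translate([20, 20, 60]) cube([240, 240, 120]);
translate([60, 60, 180]) cube([160, 160, 120]);
translate([100, 100, 300]) cube([80, 80, 80]);


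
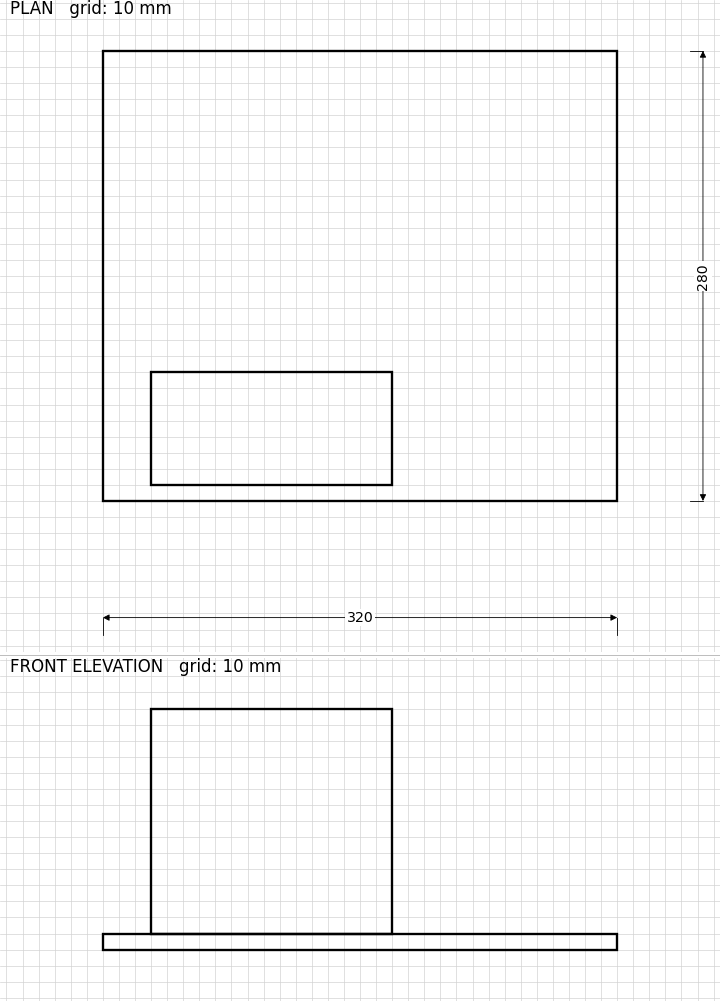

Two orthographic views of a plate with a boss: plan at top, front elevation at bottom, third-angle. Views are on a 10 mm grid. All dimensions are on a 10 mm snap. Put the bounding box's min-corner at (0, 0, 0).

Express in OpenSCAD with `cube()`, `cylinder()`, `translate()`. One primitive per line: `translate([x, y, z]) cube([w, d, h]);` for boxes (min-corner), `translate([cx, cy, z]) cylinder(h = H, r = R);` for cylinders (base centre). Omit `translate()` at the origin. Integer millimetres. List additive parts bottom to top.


cube([320, 280, 10]);
translate([30, 10, 10]) cube([150, 70, 140]);
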